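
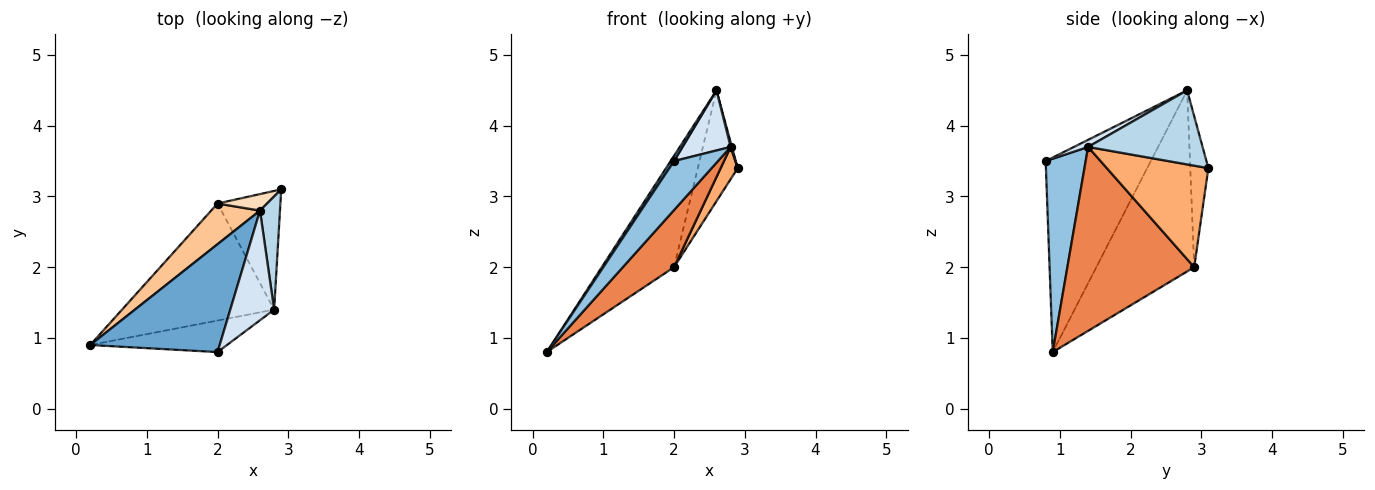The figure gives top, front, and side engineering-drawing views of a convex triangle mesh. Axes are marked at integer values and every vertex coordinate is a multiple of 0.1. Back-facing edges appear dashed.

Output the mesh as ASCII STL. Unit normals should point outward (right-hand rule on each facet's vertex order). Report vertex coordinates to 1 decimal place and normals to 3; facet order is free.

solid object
 facet normal -0.832 -0.027 0.554
  outer loop
   vertex 2.6 2.8 4.5
   vertex 0.2 0.9 0.8
   vertex 2.0 0.8 3.5
  endloop
 endfacet
 facet normal 0.608 -0.667 -0.430
  outer loop
   vertex 2.8 1.4 3.7
   vertex 2.0 0.8 3.5
   vertex 0.2 0.9 0.8
  endloop
 endfacet
 facet normal 0.965 -0.011 0.260
  outer loop
   vertex 2.8 1.4 3.7
   vertex 2.9 3.1 3.4
   vertex 2.6 2.8 4.5
  endloop
 endfacet
 facet normal 0.140 -0.476 0.868
  outer loop
   vertex 2.8 1.4 3.7
   vertex 2.6 2.8 4.5
   vertex 2.0 0.8 3.5
  endloop
 endfacet
 facet normal 0.736 -0.297 -0.608
  outer loop
   vertex 2.0 2.9 2.0
   vertex 2.8 1.4 3.7
   vertex 0.2 0.9 0.8
  endloop
 endfacet
 facet normal 0.842 -0.141 -0.521
  outer loop
   vertex 2.0 2.9 2.0
   vertex 2.9 3.1 3.4
   vertex 2.8 1.4 3.7
  endloop
 endfacet
 facet normal -0.786 0.580 0.212
  outer loop
   vertex 2.0 2.9 2.0
   vertex 0.2 0.9 0.8
   vertex 2.6 2.8 4.5
  endloop
 endfacet
 facet normal -0.410 0.902 0.134
  outer loop
   vertex 2.0 2.9 2.0
   vertex 2.6 2.8 4.5
   vertex 2.9 3.1 3.4
  endloop
 endfacet
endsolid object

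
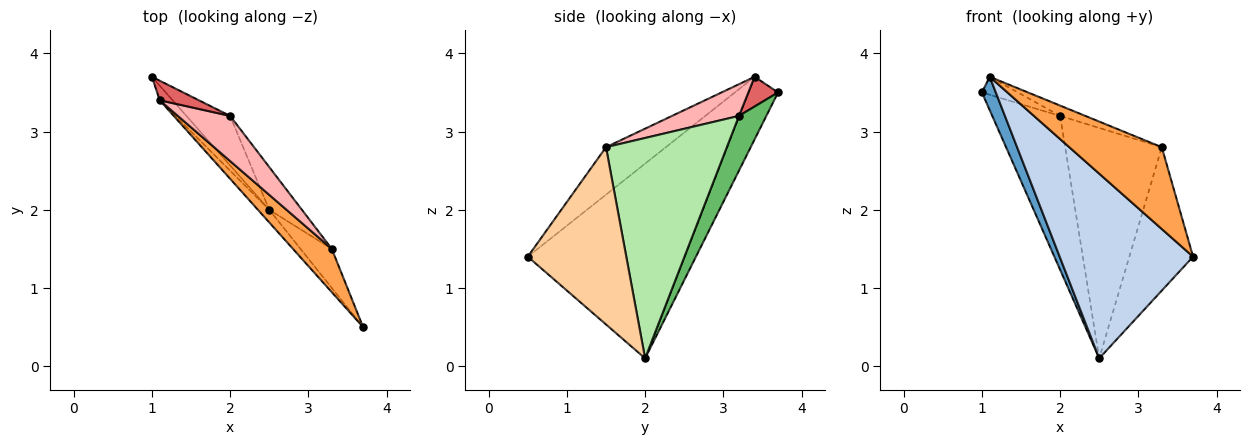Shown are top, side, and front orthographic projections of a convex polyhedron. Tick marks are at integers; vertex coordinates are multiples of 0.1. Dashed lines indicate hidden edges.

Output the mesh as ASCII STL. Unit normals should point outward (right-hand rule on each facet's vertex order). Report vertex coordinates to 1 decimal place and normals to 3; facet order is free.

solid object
 facet normal -0.890 -0.419 -0.183
  outer loop
   vertex 2.5 2.0 0.1
   vertex 1.1 3.4 3.7
   vertex 1.0 3.7 3.5
  endloop
 endfacet
 facet normal -0.761 -0.647 -0.044
  outer loop
   vertex 2.5 2.0 0.1
   vertex 3.7 0.5 1.4
   vertex 1.1 3.4 3.7
  endloop
 endfacet
 facet normal -0.496 -0.767 0.406
  outer loop
   vertex 3.3 1.5 2.8
   vertex 1.1 3.4 3.7
   vertex 3.7 0.5 1.4
  endloop
 endfacet
 facet normal 0.831 0.537 -0.147
  outer loop
   vertex 3.3 1.5 2.8
   vertex 3.7 0.5 1.4
   vertex 2.5 2.0 0.1
  endloop
 endfacet
 facet normal 0.358 0.889 -0.286
  outer loop
   vertex 2.0 3.2 3.2
   vertex 2.5 2.0 0.1
   vertex 1.0 3.7 3.5
  endloop
 endfacet
 facet normal 0.776 0.620 -0.115
  outer loop
   vertex 2.0 3.2 3.2
   vertex 3.3 1.5 2.8
   vertex 2.5 2.0 0.1
  endloop
 endfacet
 facet normal 0.488 0.591 0.642
  outer loop
   vertex 2.0 3.2 3.2
   vertex 1.0 3.7 3.5
   vertex 1.1 3.4 3.7
  endloop
 endfacet
 facet normal 0.509 0.192 0.839
  outer loop
   vertex 2.0 3.2 3.2
   vertex 1.1 3.4 3.7
   vertex 3.3 1.5 2.8
  endloop
 endfacet
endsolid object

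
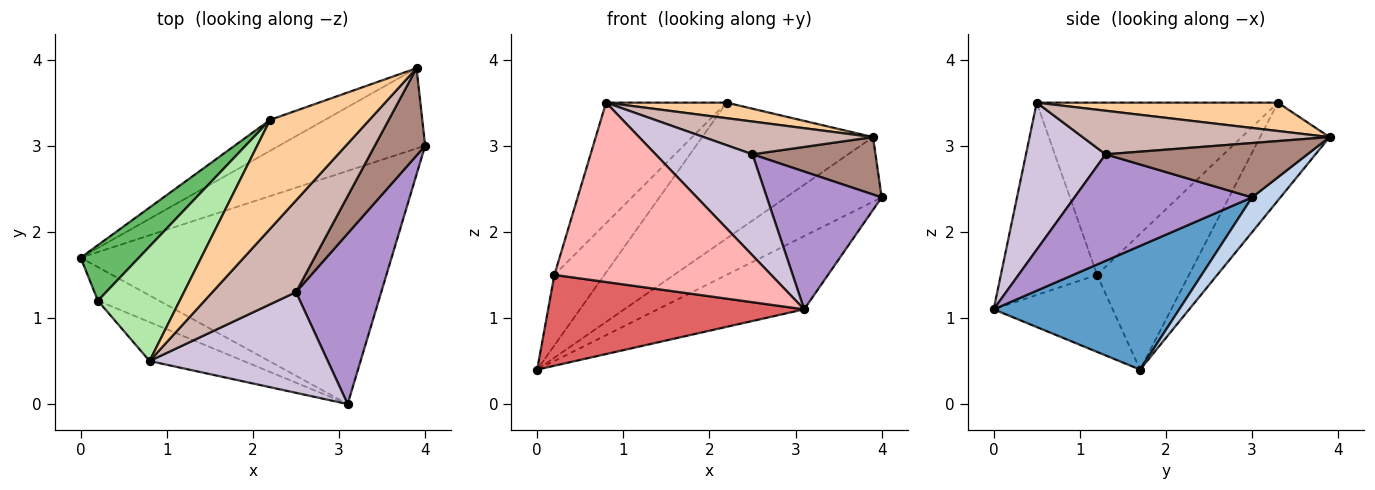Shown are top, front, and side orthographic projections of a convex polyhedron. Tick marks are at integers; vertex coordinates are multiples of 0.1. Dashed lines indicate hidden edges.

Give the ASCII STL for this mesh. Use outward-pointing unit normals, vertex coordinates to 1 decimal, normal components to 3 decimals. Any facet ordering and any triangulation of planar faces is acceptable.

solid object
 facet normal 0.355 0.280 -0.892
  outer loop
   vertex 3.1 0.0 1.1
   vertex 0.0 1.7 0.4
   vertex 4.0 3.0 2.4
  endloop
 endfacet
 facet normal 0.183 0.616 -0.766
  outer loop
   vertex 3.9 3.9 3.1
   vertex 4.0 3.0 2.4
   vertex 0.0 1.7 0.4
  endloop
 endfacet
 facet normal -0.368 0.906 -0.206
  outer loop
   vertex 3.9 3.9 3.1
   vertex 0.0 1.7 0.4
   vertex 2.2 3.3 3.5
  endloop
 endfacet
 facet normal 0.272 -0.136 0.953
  outer loop
   vertex 3.9 3.9 3.1
   vertex 2.2 3.3 3.5
   vertex 0.8 0.5 3.5
  endloop
 endfacet
 facet normal -0.822 0.447 0.353
  outer loop
   vertex 0.2 1.2 1.5
   vertex 2.2 3.3 3.5
   vertex 0.0 1.7 0.4
  endloop
 endfacet
 facet normal -0.823 0.412 0.391
  outer loop
   vertex 0.2 1.2 1.5
   vertex 0.8 0.5 3.5
   vertex 2.2 3.3 3.5
  endloop
 endfacet
 facet normal -0.400 -0.860 -0.318
  outer loop
   vertex 0.2 1.2 1.5
   vertex 0.0 1.7 0.4
   vertex 3.1 0.0 1.1
  endloop
 endfacet
 facet normal -0.398 -0.897 -0.194
  outer loop
   vertex 0.2 1.2 1.5
   vertex 3.1 0.0 1.1
   vertex 0.8 0.5 3.5
  endloop
 endfacet
 facet normal 0.697 -0.451 0.558
  outer loop
   vertex 2.5 1.3 2.9
   vertex 3.1 0.0 1.1
   vertex 4.0 3.0 2.4
  endloop
 endfacet
 facet normal 0.503 -0.612 0.610
  outer loop
   vertex 2.5 1.3 2.9
   vertex 0.8 0.5 3.5
   vertex 3.1 0.0 1.1
  endloop
 endfacet
 facet normal 0.670 -0.408 0.621
  outer loop
   vertex 2.5 1.3 2.9
   vertex 4.0 3.0 2.4
   vertex 3.9 3.9 3.1
  endloop
 endfacet
 facet normal 0.441 -0.302 0.845
  outer loop
   vertex 2.5 1.3 2.9
   vertex 3.9 3.9 3.1
   vertex 0.8 0.5 3.5
  endloop
 endfacet
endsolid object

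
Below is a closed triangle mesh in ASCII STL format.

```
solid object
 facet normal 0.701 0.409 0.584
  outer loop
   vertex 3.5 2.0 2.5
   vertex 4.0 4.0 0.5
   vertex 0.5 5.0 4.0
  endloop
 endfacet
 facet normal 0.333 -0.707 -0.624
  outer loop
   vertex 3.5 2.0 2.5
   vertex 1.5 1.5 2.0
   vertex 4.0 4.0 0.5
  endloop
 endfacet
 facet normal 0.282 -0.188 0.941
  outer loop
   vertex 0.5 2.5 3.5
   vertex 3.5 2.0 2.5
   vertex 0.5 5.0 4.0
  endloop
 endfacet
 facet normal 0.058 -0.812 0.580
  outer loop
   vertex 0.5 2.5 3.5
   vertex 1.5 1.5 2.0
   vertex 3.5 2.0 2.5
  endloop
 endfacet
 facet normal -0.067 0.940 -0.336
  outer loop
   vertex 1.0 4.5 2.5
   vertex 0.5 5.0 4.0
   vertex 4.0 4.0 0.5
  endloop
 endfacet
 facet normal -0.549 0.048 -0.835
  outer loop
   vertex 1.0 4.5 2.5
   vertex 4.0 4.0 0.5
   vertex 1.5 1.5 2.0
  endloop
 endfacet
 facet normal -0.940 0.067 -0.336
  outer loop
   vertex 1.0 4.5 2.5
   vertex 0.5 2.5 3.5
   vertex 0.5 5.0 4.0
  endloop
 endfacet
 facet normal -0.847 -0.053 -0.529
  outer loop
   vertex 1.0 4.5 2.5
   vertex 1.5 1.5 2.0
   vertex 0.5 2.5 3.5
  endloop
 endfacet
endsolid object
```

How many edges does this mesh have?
12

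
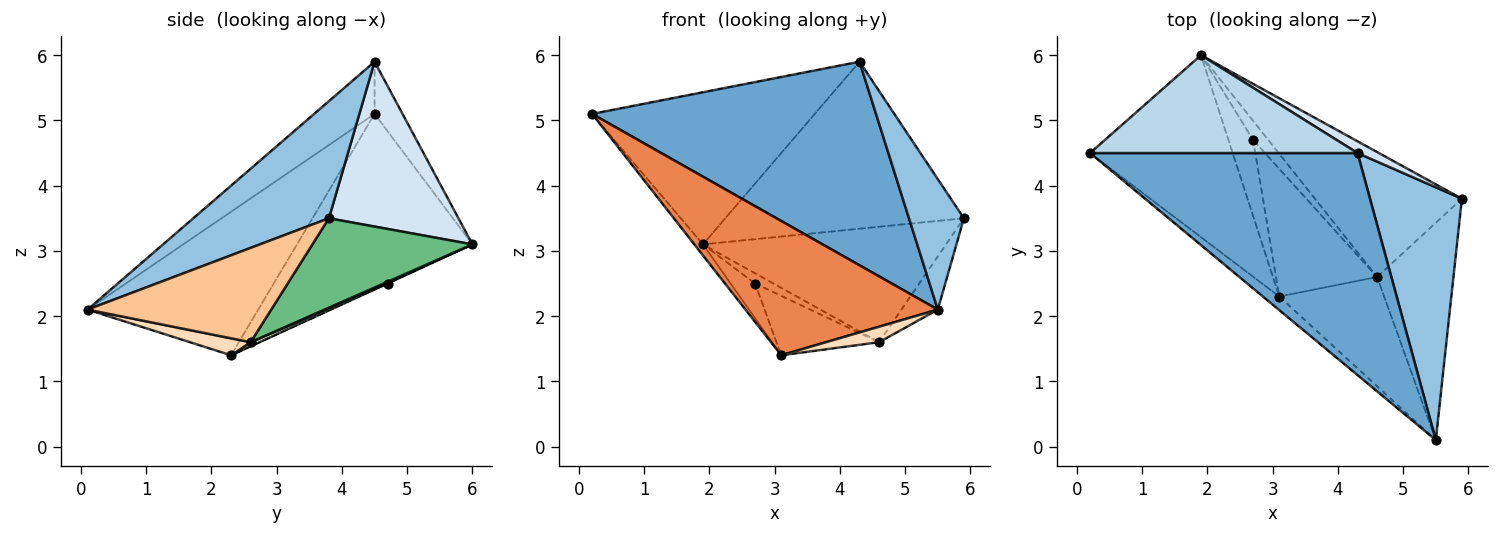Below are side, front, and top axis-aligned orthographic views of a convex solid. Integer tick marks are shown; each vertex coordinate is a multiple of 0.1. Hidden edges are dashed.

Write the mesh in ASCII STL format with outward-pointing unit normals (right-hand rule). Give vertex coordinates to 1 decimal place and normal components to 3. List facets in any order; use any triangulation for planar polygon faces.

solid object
 facet normal -0.142 -0.669 0.730
  outer loop
   vertex 4.3 4.5 5.9
   vertex 0.2 4.5 5.1
   vertex 5.5 0.1 2.1
  endloop
 endfacet
 facet normal 0.750 -0.304 0.588
  outer loop
   vertex 4.3 4.5 5.9
   vertex 5.5 0.1 2.1
   vertex 5.9 3.8 3.5
  endloop
 endfacet
 facet normal -0.105 0.836 0.538
  outer loop
   vertex 4.3 4.5 5.9
   vertex 1.9 6.0 3.1
   vertex 0.2 4.5 5.1
  endloop
 endfacet
 facet normal 0.476 0.877 0.062
  outer loop
   vertex 4.3 4.5 5.9
   vertex 5.9 3.8 3.5
   vertex 1.9 6.0 3.1
  endloop
 endfacet
 facet normal -0.662 -0.746 -0.075
  outer loop
   vertex 3.1 2.3 1.4
   vertex 5.5 0.1 2.1
   vertex 0.2 4.5 5.1
  endloop
 endfacet
 facet normal -0.775 0.038 -0.630
  outer loop
   vertex 3.1 2.3 1.4
   vertex 0.2 4.5 5.1
   vertex 1.9 6.0 3.1
  endloop
 endfacet
 facet normal 0.768 0.152 -0.622
  outer loop
   vertex 4.6 2.6 1.6
   vertex 5.9 3.8 3.5
   vertex 5.5 0.1 2.1
  endloop
 endfacet
 facet normal 0.158 -0.139 -0.978
  outer loop
   vertex 4.6 2.6 1.6
   vertex 5.5 0.1 2.1
   vertex 3.1 2.3 1.4
  endloop
 endfacet
 facet normal 0.408 0.620 -0.670
  outer loop
   vertex 4.6 2.6 1.6
   vertex 1.9 6.0 3.1
   vertex 5.9 3.8 3.5
  endloop
 endfacet
 facet normal -0.006 0.416 -0.909
  outer loop
   vertex 2.7 4.7 2.5
   vertex 3.1 2.3 1.4
   vertex 1.9 6.0 3.1
  endloop
 endfacet
 facet normal 0.100 0.467 -0.879
  outer loop
   vertex 2.7 4.7 2.5
   vertex 1.9 6.0 3.1
   vertex 4.6 2.6 1.6
  endloop
 endfacet
 facet normal 0.037 0.421 -0.906
  outer loop
   vertex 2.7 4.7 2.5
   vertex 4.6 2.6 1.6
   vertex 3.1 2.3 1.4
  endloop
 endfacet
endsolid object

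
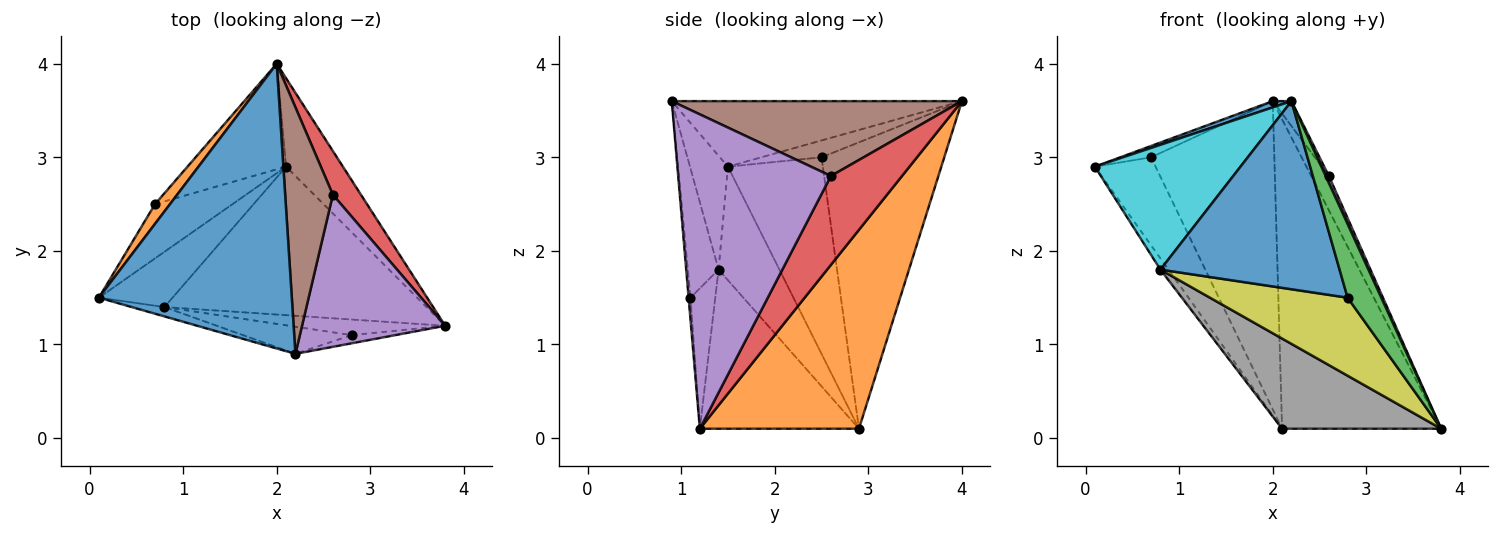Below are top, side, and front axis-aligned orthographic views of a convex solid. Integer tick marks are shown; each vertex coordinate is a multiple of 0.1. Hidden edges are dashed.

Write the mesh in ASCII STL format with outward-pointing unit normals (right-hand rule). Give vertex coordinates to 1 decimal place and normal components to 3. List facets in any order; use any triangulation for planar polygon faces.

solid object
 facet normal -0.321 -0.021 0.947
  outer loop
   vertex 2.2 0.9 3.6
   vertex 2.0 4.0 3.6
   vertex 0.1 1.5 2.9
  endloop
 endfacet
 facet normal 0.693 0.693 -0.198
  outer loop
   vertex 2.1 2.9 0.1
   vertex 2.0 4.0 3.6
   vertex 3.8 1.2 0.1
  endloop
 endfacet
 facet normal -0.055 -0.992 -0.110
  outer loop
   vertex 2.8 1.1 1.5
   vertex 3.8 1.2 0.1
   vertex 2.2 0.9 3.6
  endloop
 endfacet
 facet normal 0.928 0.230 0.293
  outer loop
   vertex 2.6 2.6 2.8
   vertex 3.8 1.2 0.1
   vertex 2.0 4.0 3.6
  endloop
 endfacet
 facet normal 0.910 -0.019 0.414
  outer loop
   vertex 2.6 2.6 2.8
   vertex 2.2 0.9 3.6
   vertex 3.8 1.2 0.1
  endloop
 endfacet
 facet normal 0.842 0.054 0.537
  outer loop
   vertex 2.6 2.6 2.8
   vertex 2.0 4.0 3.6
   vertex 2.2 0.9 3.6
  endloop
 endfacet
 facet normal -0.834 0.110 -0.541
  outer loop
   vertex 0.8 1.4 1.8
   vertex 0.1 1.5 2.9
   vertex 2.1 2.9 0.1
  endloop
 endfacet
 facet normal -0.461 -0.461 -0.759
  outer loop
   vertex 0.8 1.4 1.8
   vertex 2.1 2.9 0.1
   vertex 3.8 1.2 0.1
  endloop
 endfacet
 facet normal -0.174 -0.966 -0.193
  outer loop
   vertex 0.8 1.4 1.8
   vertex 3.8 1.2 0.1
   vertex 2.8 1.1 1.5
  endloop
 endfacet
 facet normal -0.252 -0.965 -0.072
  outer loop
   vertex 0.8 1.4 1.8
   vertex 2.2 0.9 3.6
   vertex 0.1 1.5 2.9
  endloop
 endfacet
 facet normal -0.167 -0.976 -0.141
  outer loop
   vertex 0.8 1.4 1.8
   vertex 2.8 1.1 1.5
   vertex 2.2 0.9 3.6
  endloop
 endfacet
 facet normal -0.698 0.357 0.621
  outer loop
   vertex 0.7 2.5 3.0
   vertex 0.1 1.5 2.9
   vertex 2.0 4.0 3.6
  endloop
 endfacet
 facet normal -0.799 0.511 -0.315
  outer loop
   vertex 0.7 2.5 3.0
   vertex 2.1 2.9 0.1
   vertex 0.1 1.5 2.9
  endloop
 endfacet
 facet normal -0.686 0.689 -0.236
  outer loop
   vertex 0.7 2.5 3.0
   vertex 2.0 4.0 3.6
   vertex 2.1 2.9 0.1
  endloop
 endfacet
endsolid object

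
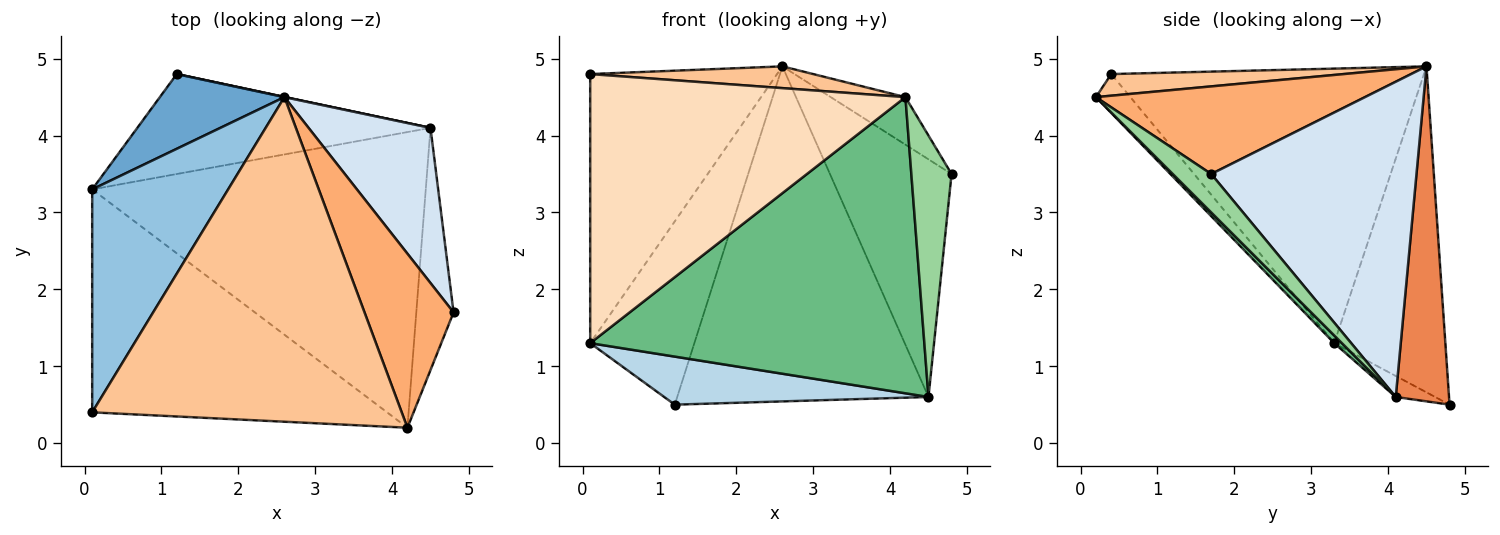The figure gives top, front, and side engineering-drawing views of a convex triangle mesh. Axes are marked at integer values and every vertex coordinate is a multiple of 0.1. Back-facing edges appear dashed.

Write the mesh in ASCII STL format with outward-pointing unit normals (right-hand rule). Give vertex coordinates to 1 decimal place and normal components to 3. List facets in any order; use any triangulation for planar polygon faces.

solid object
 facet normal -0.703 0.659 0.269
  outer loop
   vertex 1.2 4.8 0.5
   vertex 0.1 3.3 1.3
   vertex 2.6 4.5 4.9
  endloop
 endfacet
 facet normal -0.790 0.472 0.391
  outer loop
   vertex 0.1 0.4 4.8
   vertex 2.6 4.5 4.9
   vertex 0.1 3.3 1.3
  endloop
 endfacet
 facet normal -0.064 -0.432 -0.899
  outer loop
   vertex 4.5 4.1 0.6
   vertex 0.1 3.3 1.3
   vertex 1.2 4.8 0.5
  endloop
 endfacet
 facet normal 0.816 0.484 0.316
  outer loop
   vertex 4.5 4.1 0.6
   vertex 2.6 4.5 4.9
   vertex 4.8 1.7 3.5
  endloop
 endfacet
 facet normal 0.207 0.978 0.001
  outer loop
   vertex 4.5 4.1 0.6
   vertex 1.2 4.8 0.5
   vertex 2.6 4.5 4.9
  endloop
 endfacet
 facet normal 0.688 0.191 0.700
  outer loop
   vertex 4.2 0.2 4.5
   vertex 4.8 1.7 3.5
   vertex 2.6 4.5 4.9
  endloop
 endfacet
 facet normal 0.070 -0.067 0.995
  outer loop
   vertex 4.2 0.2 4.5
   vertex 2.6 4.5 4.9
   vertex 0.1 0.4 4.8
  endloop
 endfacet
 facet normal -0.084 -0.767 -0.636
  outer loop
   vertex 4.2 0.2 4.5
   vertex 0.1 0.4 4.8
   vertex 0.1 3.3 1.3
  endloop
 endfacet
 facet normal 0.016 -0.708 -0.706
  outer loop
   vertex 4.2 0.2 4.5
   vertex 0.1 3.3 1.3
   vertex 4.5 4.1 0.6
  endloop
 endfacet
 facet normal 0.574 -0.601 -0.556
  outer loop
   vertex 4.2 0.2 4.5
   vertex 4.5 4.1 0.6
   vertex 4.8 1.7 3.5
  endloop
 endfacet
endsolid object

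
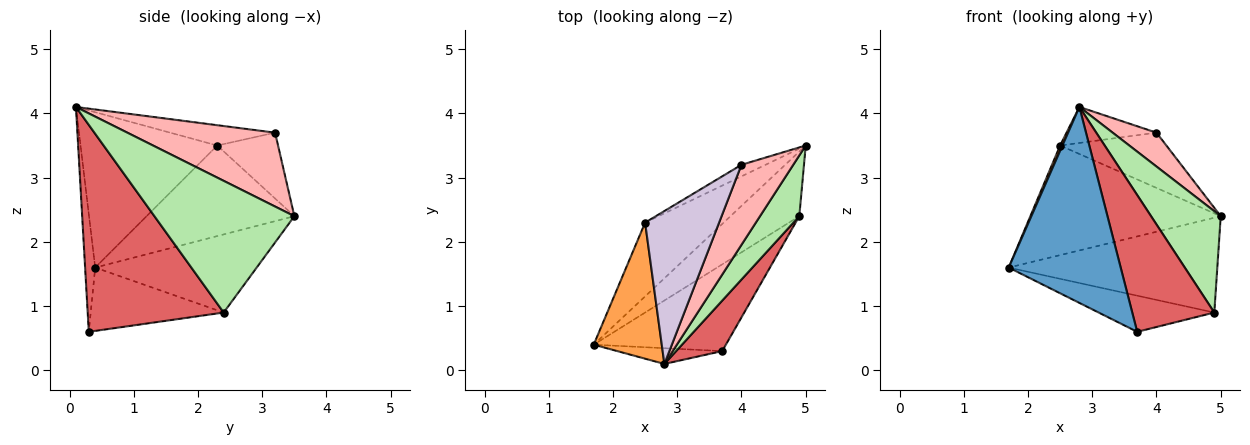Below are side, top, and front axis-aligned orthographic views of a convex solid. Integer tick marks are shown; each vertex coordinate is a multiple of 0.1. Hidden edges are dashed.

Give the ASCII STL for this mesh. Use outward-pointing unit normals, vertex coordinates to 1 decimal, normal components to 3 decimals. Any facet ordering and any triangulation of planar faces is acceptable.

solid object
 facet normal -0.090 -0.993 -0.080
  outer loop
   vertex 2.8 0.1 4.1
   vertex 1.7 0.4 1.6
   vertex 3.7 0.3 0.6
  endloop
 endfacet
 facet normal -0.541 0.697 -0.470
  outer loop
   vertex 2.5 2.3 3.5
   vertex 5.0 3.5 2.4
   vertex 1.7 0.4 1.6
  endloop
 endfacet
 facet normal -0.916 -0.015 0.401
  outer loop
   vertex 2.5 2.3 3.5
   vertex 1.7 0.4 1.6
   vertex 2.8 0.1 4.1
  endloop
 endfacet
 facet normal -0.539 0.696 -0.475
  outer loop
   vertex 4.9 2.4 0.9
   vertex 1.7 0.4 1.6
   vertex 5.0 3.5 2.4
  endloop
 endfacet
 facet normal -0.405 0.352 -0.844
  outer loop
   vertex 4.9 2.4 0.9
   vertex 3.7 0.3 0.6
   vertex 1.7 0.4 1.6
  endloop
 endfacet
 facet normal 0.865 -0.431 0.258
  outer loop
   vertex 4.9 2.4 0.9
   vertex 5.0 3.5 2.4
   vertex 2.8 0.1 4.1
  endloop
 endfacet
 facet normal 0.841 -0.507 0.187
  outer loop
   vertex 4.9 2.4 0.9
   vertex 2.8 0.1 4.1
   vertex 3.7 0.3 0.6
  endloop
 endfacet
 facet normal 0.796 -0.236 0.558
  outer loop
   vertex 4.0 3.2 3.7
   vertex 2.8 0.1 4.1
   vertex 5.0 3.5 2.4
  endloop
 endfacet
 facet normal -0.489 0.854 -0.179
  outer loop
   vertex 4.0 3.2 3.7
   vertex 5.0 3.5 2.4
   vertex 2.5 2.3 3.5
  endloop
 endfacet
 facet normal -0.258 0.221 0.940
  outer loop
   vertex 4.0 3.2 3.7
   vertex 2.5 2.3 3.5
   vertex 2.8 0.1 4.1
  endloop
 endfacet
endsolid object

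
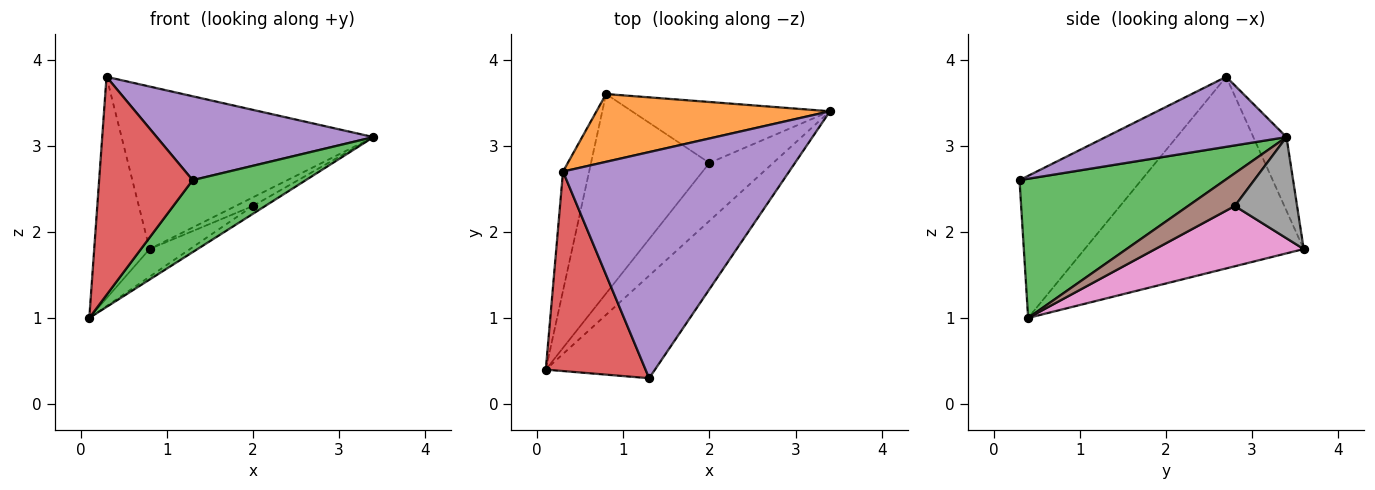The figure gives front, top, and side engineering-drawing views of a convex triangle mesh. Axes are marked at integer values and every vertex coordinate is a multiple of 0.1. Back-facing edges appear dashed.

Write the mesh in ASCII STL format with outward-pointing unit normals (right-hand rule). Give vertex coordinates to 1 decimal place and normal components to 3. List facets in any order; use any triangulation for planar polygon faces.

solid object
 facet normal -0.961 0.243 -0.131
  outer loop
   vertex 0.3 2.7 3.8
   vertex 0.8 3.6 1.8
   vertex 0.1 0.4 1.0
  endloop
 endfacet
 facet normal -0.121 0.916 0.382
  outer loop
   vertex 0.3 2.7 3.8
   vertex 3.4 3.4 3.1
   vertex 0.8 3.6 1.8
  endloop
 endfacet
 facet normal 0.722 -0.398 -0.566
  outer loop
   vertex 1.3 0.3 2.6
   vertex 0.1 0.4 1.0
   vertex 3.4 3.4 3.1
  endloop
 endfacet
 facet normal -0.693 -0.532 0.487
  outer loop
   vertex 1.3 0.3 2.6
   vertex 0.3 2.7 3.8
   vertex 0.1 0.4 1.0
  endloop
 endfacet
 facet normal 0.279 -0.334 0.900
  outer loop
   vertex 1.3 0.3 2.6
   vertex 3.4 3.4 3.1
   vertex 0.3 2.7 3.8
  endloop
 endfacet
 facet normal 0.454 0.119 -0.883
  outer loop
   vertex 2.0 2.8 2.3
   vertex 3.4 3.4 3.1
   vertex 0.1 0.4 1.0
  endloop
 endfacet
 facet normal 0.450 0.123 -0.884
  outer loop
   vertex 2.0 2.8 2.3
   vertex 0.1 0.4 1.0
   vertex 0.8 3.6 1.8
  endloop
 endfacet
 facet normal 0.451 0.125 -0.884
  outer loop
   vertex 2.0 2.8 2.3
   vertex 0.8 3.6 1.8
   vertex 3.4 3.4 3.1
  endloop
 endfacet
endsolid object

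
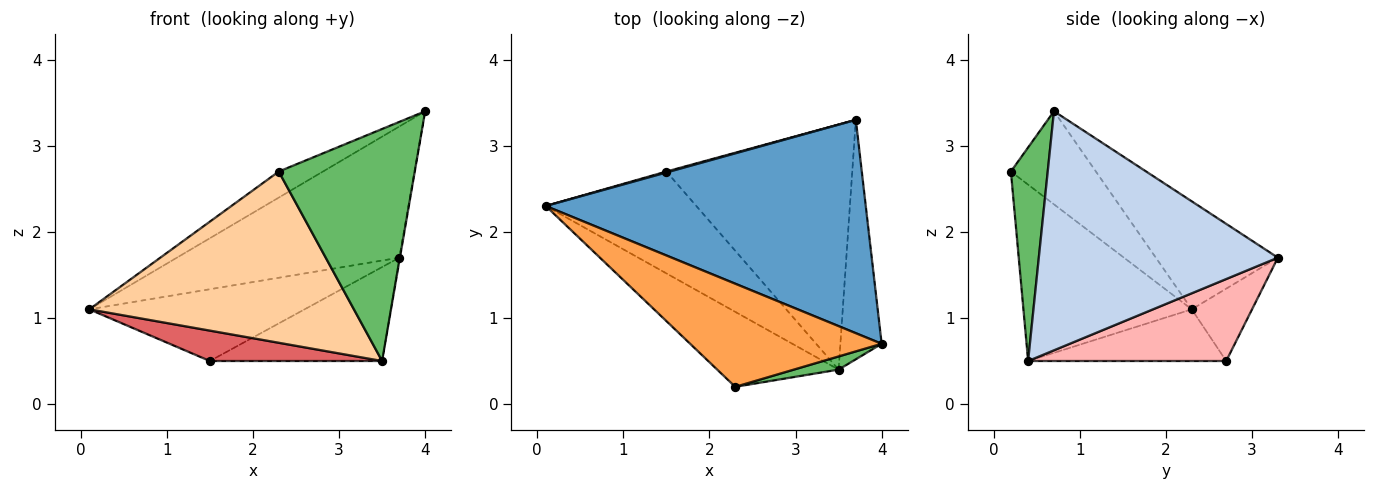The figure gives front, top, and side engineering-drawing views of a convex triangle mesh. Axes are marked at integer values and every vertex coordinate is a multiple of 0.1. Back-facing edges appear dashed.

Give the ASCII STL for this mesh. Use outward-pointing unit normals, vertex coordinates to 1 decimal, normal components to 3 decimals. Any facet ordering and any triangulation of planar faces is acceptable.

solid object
 facet normal -0.276 0.503 0.819
  outer loop
   vertex 3.7 3.3 1.7
   vertex 0.1 2.3 1.1
   vertex 4.0 0.7 3.4
  endloop
 endfacet
 facet normal 0.985 0.002 -0.170
  outer loop
   vertex 3.5 0.4 0.5
   vertex 3.7 3.3 1.7
   vertex 4.0 0.7 3.4
  endloop
 endfacet
 facet normal -0.426 0.222 0.877
  outer loop
   vertex 2.3 0.2 2.7
   vertex 4.0 0.7 3.4
   vertex 0.1 2.3 1.1
  endloop
 endfacet
 facet normal -0.503 -0.791 -0.347
  outer loop
   vertex 2.3 0.2 2.7
   vertex 0.1 2.3 1.1
   vertex 3.5 0.4 0.5
  endloop
 endfacet
 facet normal 0.261 -0.964 0.055
  outer loop
   vertex 2.3 0.2 2.7
   vertex 3.5 0.4 0.5
   vertex 4.0 0.7 3.4
  endloop
 endfacet
 facet normal -0.270 0.963 0.013
  outer loop
   vertex 1.5 2.7 0.5
   vertex 0.1 2.3 1.1
   vertex 3.7 3.3 1.7
  endloop
 endfacet
 facet normal -0.312 -0.272 -0.910
  outer loop
   vertex 1.5 2.7 0.5
   vertex 3.5 0.4 0.5
   vertex 0.1 2.3 1.1
  endloop
 endfacet
 facet normal 0.381 0.331 -0.863
  outer loop
   vertex 1.5 2.7 0.5
   vertex 3.7 3.3 1.7
   vertex 3.5 0.4 0.5
  endloop
 endfacet
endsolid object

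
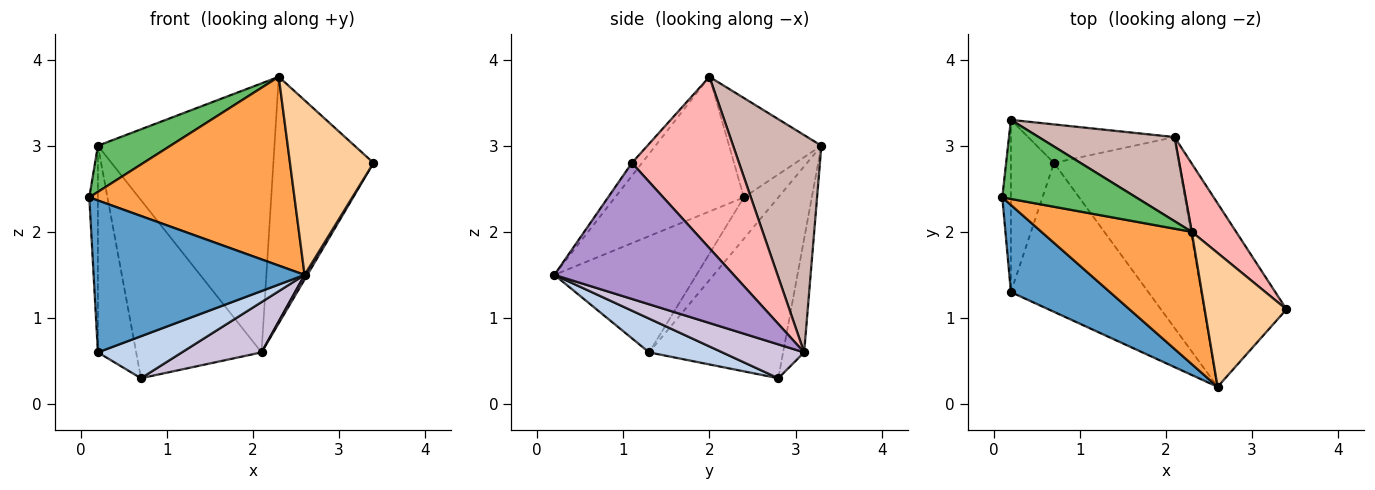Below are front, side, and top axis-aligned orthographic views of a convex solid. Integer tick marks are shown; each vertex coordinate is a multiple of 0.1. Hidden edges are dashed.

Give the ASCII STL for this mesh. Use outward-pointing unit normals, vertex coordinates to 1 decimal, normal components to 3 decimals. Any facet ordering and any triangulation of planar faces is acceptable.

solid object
 facet normal -0.504 -0.749 0.430
  outer loop
   vertex 0.2 1.3 0.6
   vertex 2.6 0.2 1.5
   vertex 0.1 2.4 2.4
  endloop
 endfacet
 facet normal 0.230 -0.264 -0.937
  outer loop
   vertex 0.2 1.3 0.6
   vertex 0.7 2.8 0.3
   vertex 2.6 0.2 1.5
  endloop
 endfacet
 facet normal -0.457 -0.728 0.510
  outer loop
   vertex 2.3 2.0 3.8
   vertex 0.1 2.4 2.4
   vertex 2.6 0.2 1.5
  endloop
 endfacet
 facet normal -0.096 -0.790 0.606
  outer loop
   vertex 2.3 2.0 3.8
   vertex 2.6 0.2 1.5
   vertex 3.4 1.1 2.8
  endloop
 endfacet
 facet normal -0.540 -0.425 0.727
  outer loop
   vertex 0.2 3.3 3.0
   vertex 0.1 2.4 2.4
   vertex 2.3 2.0 3.8
  endloop
 endfacet
 facet normal -0.951 0.238 -0.198
  outer loop
   vertex 0.2 3.3 3.0
   vertex 0.2 1.3 0.6
   vertex 0.1 2.4 2.4
  endloop
 endfacet
 facet normal -0.937 0.268 -0.223
  outer loop
   vertex 0.2 3.3 3.0
   vertex 0.7 2.8 0.3
   vertex 0.2 1.3 0.6
  endloop
 endfacet
 facet normal 0.718 0.671 0.186
  outer loop
   vertex 2.1 3.1 0.6
   vertex 2.3 2.0 3.8
   vertex 3.4 1.1 2.8
  endloop
 endfacet
 facet normal 0.856 -0.013 -0.517
  outer loop
   vertex 2.1 3.1 0.6
   vertex 3.4 1.1 2.8
   vertex 2.6 0.2 1.5
  endloop
 endfacet
 facet normal 0.253 -0.247 -0.935
  outer loop
   vertex 2.1 3.1 0.6
   vertex 2.6 0.2 1.5
   vertex 0.7 2.8 0.3
  endloop
 endfacet
 facet normal -0.162 0.964 -0.209
  outer loop
   vertex 2.1 3.1 0.6
   vertex 0.7 2.8 0.3
   vertex 0.2 3.3 3.0
  endloop
 endfacet
 facet normal 0.431 0.861 0.269
  outer loop
   vertex 2.1 3.1 0.6
   vertex 0.2 3.3 3.0
   vertex 2.3 2.0 3.8
  endloop
 endfacet
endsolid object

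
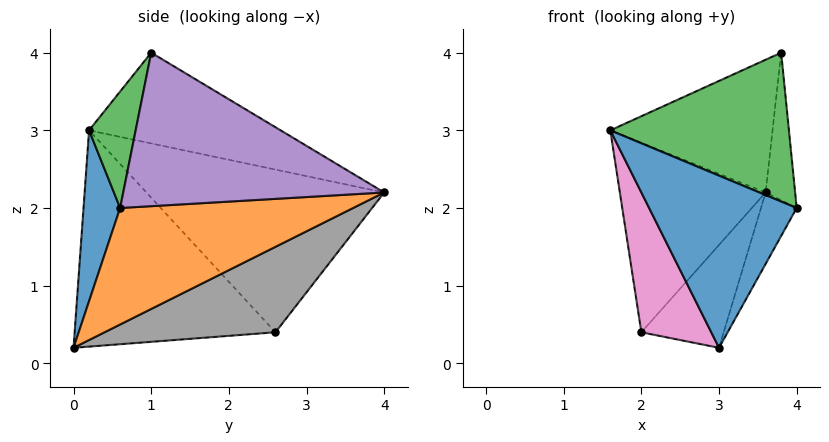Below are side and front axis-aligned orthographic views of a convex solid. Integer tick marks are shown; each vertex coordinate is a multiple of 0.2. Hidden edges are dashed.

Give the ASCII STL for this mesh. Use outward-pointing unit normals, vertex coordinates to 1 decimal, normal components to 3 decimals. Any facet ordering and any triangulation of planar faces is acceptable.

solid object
 facet normal 0.237 -0.954 0.186
  outer loop
   vertex 3.0 0.0 0.2
   vertex 4.0 0.6 2.0
   vertex 1.6 0.2 3.0
  endloop
 endfacet
 facet normal 0.848 0.130 -0.514
  outer loop
   vertex 3.0 0.0 0.2
   vertex 3.6 4.0 2.2
   vertex 4.0 0.6 2.0
  endloop
 endfacet
 facet normal 0.247 -0.945 0.214
  outer loop
   vertex 3.8 1.0 4.0
   vertex 1.6 0.2 3.0
   vertex 4.0 0.6 2.0
  endloop
 endfacet
 facet normal -0.498 0.422 0.758
  outer loop
   vertex 3.8 1.0 4.0
   vertex 3.6 4.0 2.2
   vertex 1.6 0.2 3.0
  endloop
 endfacet
 facet normal 0.991 0.112 0.077
  outer loop
   vertex 3.8 1.0 4.0
   vertex 4.0 0.6 2.0
   vertex 3.6 4.0 2.2
  endloop
 endfacet
 facet normal -0.804 0.493 0.331
  outer loop
   vertex 2.0 2.6 0.4
   vertex 1.6 0.2 3.0
   vertex 3.6 4.0 2.2
  endloop
 endfacet
 facet normal -0.862 -0.300 -0.409
  outer loop
   vertex 2.0 2.6 0.4
   vertex 3.0 0.0 0.2
   vertex 1.6 0.2 3.0
  endloop
 endfacet
 facet normal 0.595 0.286 -0.751
  outer loop
   vertex 2.0 2.6 0.4
   vertex 3.6 4.0 2.2
   vertex 3.0 0.0 0.2
  endloop
 endfacet
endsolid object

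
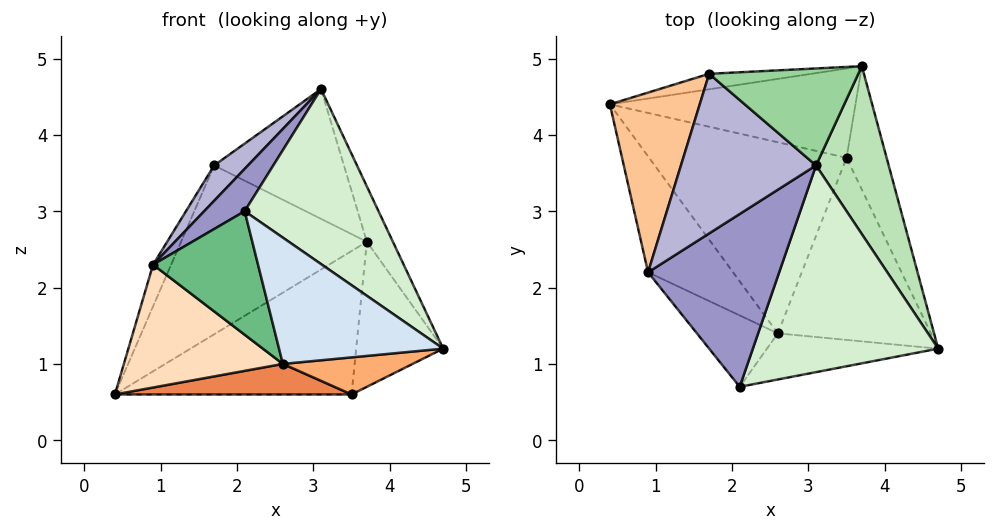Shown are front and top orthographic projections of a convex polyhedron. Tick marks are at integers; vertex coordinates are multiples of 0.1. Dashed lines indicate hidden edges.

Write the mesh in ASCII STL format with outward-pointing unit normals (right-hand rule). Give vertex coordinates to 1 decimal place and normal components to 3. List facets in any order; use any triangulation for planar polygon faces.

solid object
 facet normal -0.095 0.991 -0.091
  outer loop
   vertex 1.7 4.8 3.6
   vertex 3.7 4.9 2.6
   vertex 0.4 4.4 0.6
  endloop
 endfacet
 facet normal 0.188 0.834 -0.519
  outer loop
   vertex 3.5 3.7 0.6
   vertex 0.4 4.4 0.6
   vertex 3.7 4.9 2.6
  endloop
 endfacet
 facet normal 0.886 0.353 -0.300
  outer loop
   vertex 3.5 3.7 0.6
   vertex 3.7 4.9 2.6
   vertex 4.7 1.2 1.2
  endloop
 endfacet
 facet normal -0.057 -0.938 -0.342
  outer loop
   vertex 2.6 1.4 1.0
   vertex 4.7 1.2 1.2
   vertex 2.1 0.7 3.0
  endloop
 endfacet
 facet normal -0.036 -0.158 -0.987
  outer loop
   vertex 2.6 1.4 1.0
   vertex 0.4 4.4 0.6
   vertex 3.5 3.7 0.6
  endloop
 endfacet
 facet normal 0.074 -0.199 -0.977
  outer loop
   vertex 2.6 1.4 1.0
   vertex 3.5 3.7 0.6
   vertex 4.7 1.2 1.2
  endloop
 endfacet
 facet normal -0.918 0.090 0.386
  outer loop
   vertex 0.9 2.2 2.3
   vertex 1.7 4.8 3.6
   vertex 0.4 4.4 0.6
  endloop
 endfacet
 facet normal -0.655 -0.550 -0.518
  outer loop
   vertex 0.9 2.2 2.3
   vertex 0.4 4.4 0.6
   vertex 2.6 1.4 1.0
  endloop
 endfacet
 facet normal -0.620 -0.679 -0.393
  outer loop
   vertex 0.9 2.2 2.3
   vertex 2.6 1.4 1.0
   vertex 2.1 0.7 3.0
  endloop
 endfacet
 facet normal 0.251 0.776 0.579
  outer loop
   vertex 3.1 3.6 4.6
   vertex 3.7 4.9 2.6
   vertex 1.7 4.8 3.6
  endloop
 endfacet
 facet normal 0.928 0.117 0.354
  outer loop
   vertex 3.1 3.6 4.6
   vertex 4.7 1.2 1.2
   vertex 3.7 4.9 2.6
  endloop
 endfacet
 facet normal 0.547 -0.541 0.639
  outer loop
   vertex 3.1 3.6 4.6
   vertex 2.1 0.7 3.0
   vertex 4.7 1.2 1.2
  endloop
 endfacet
 facet normal -0.654 -0.180 0.735
  outer loop
   vertex 3.1 3.6 4.6
   vertex 0.9 2.2 2.3
   vertex 2.1 0.7 3.0
  endloop
 endfacet
 facet normal -0.662 -0.162 0.732
  outer loop
   vertex 3.1 3.6 4.6
   vertex 1.7 4.8 3.6
   vertex 0.9 2.2 2.3
  endloop
 endfacet
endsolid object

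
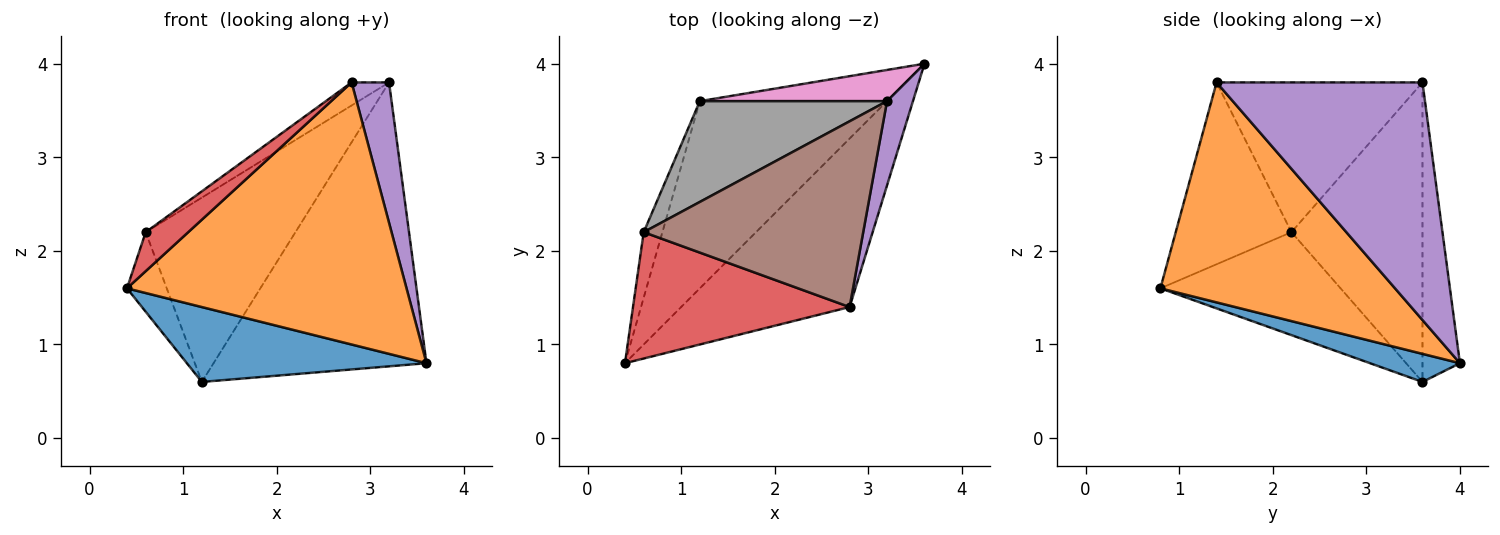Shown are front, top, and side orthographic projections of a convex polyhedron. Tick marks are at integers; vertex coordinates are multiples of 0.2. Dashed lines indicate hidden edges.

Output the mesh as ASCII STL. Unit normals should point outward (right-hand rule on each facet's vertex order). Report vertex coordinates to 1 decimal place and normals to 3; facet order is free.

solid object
 facet normal 0.138 -0.368 -0.920
  outer loop
   vertex 1.2 3.6 0.6
   vertex 3.6 4.0 0.8
   vertex 0.4 0.8 1.6
  endloop
 endfacet
 facet normal 0.577 -0.687 -0.442
  outer loop
   vertex 2.8 1.4 3.8
   vertex 0.4 0.8 1.6
   vertex 3.6 4.0 0.8
  endloop
 endfacet
 facet normal -0.961 0.212 -0.175
  outer loop
   vertex 0.6 2.2 2.2
   vertex 1.2 3.6 0.6
   vertex 0.4 0.8 1.6
  endloop
 endfacet
 facet normal -0.626 -0.230 0.745
  outer loop
   vertex 0.6 2.2 2.2
   vertex 0.4 0.8 1.6
   vertex 2.8 1.4 3.8
  endloop
 endfacet
 facet normal 0.978 -0.178 0.107
  outer loop
   vertex 3.2 3.6 3.8
   vertex 2.8 1.4 3.8
   vertex 3.6 4.0 0.8
  endloop
 endfacet
 facet normal -0.561 0.102 0.822
  outer loop
   vertex 3.2 3.6 3.8
   vertex 0.6 2.2 2.2
   vertex 2.8 1.4 3.8
  endloop
 endfacet
 facet normal -0.172 0.979 0.108
  outer loop
   vertex 3.2 3.6 3.8
   vertex 3.6 4.0 0.8
   vertex 1.2 3.6 0.6
  endloop
 endfacet
 facet normal -0.609 0.696 0.381
  outer loop
   vertex 3.2 3.6 3.8
   vertex 1.2 3.6 0.6
   vertex 0.6 2.2 2.2
  endloop
 endfacet
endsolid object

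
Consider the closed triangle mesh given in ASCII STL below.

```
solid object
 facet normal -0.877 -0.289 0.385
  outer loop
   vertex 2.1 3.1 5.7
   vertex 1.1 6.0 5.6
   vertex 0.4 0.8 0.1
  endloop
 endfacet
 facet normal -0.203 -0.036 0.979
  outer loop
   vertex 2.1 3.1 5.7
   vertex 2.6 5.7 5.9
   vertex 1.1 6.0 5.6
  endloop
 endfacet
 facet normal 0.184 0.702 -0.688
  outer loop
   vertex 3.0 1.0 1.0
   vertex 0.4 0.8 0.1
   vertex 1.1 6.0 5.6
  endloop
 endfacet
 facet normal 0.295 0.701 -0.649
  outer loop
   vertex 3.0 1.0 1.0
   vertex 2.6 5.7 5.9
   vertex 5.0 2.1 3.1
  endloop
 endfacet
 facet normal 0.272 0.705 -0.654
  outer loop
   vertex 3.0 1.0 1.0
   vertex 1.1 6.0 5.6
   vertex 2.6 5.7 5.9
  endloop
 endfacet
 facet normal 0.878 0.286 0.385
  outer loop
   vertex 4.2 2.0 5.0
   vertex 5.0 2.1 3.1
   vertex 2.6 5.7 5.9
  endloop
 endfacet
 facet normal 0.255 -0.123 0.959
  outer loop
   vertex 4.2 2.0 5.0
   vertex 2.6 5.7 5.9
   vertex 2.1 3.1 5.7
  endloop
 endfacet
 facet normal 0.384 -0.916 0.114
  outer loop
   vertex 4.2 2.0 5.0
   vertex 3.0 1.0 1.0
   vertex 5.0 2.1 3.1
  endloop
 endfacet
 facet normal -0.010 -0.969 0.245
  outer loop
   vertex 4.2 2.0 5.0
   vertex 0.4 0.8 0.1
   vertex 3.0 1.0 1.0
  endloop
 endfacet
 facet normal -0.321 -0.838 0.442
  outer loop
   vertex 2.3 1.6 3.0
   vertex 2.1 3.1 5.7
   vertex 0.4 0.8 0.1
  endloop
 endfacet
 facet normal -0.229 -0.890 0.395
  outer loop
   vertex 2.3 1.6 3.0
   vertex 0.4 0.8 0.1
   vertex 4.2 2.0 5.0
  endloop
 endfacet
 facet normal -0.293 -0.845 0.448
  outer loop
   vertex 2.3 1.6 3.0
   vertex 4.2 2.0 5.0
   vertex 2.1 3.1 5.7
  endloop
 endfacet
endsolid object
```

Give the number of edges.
18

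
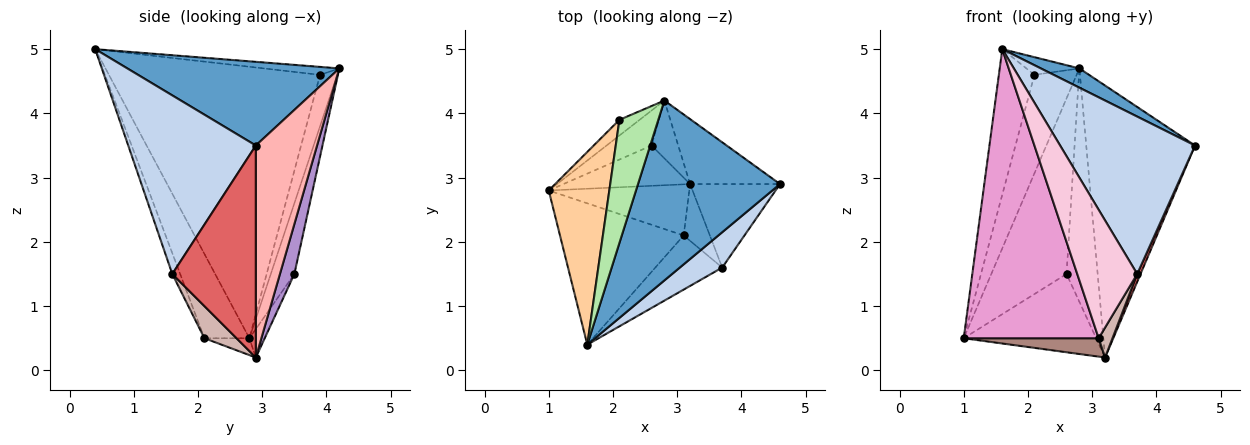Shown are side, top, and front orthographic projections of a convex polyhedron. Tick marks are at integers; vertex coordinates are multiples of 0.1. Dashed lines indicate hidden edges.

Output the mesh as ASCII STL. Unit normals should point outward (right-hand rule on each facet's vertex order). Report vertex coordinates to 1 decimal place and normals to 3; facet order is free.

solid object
 facet normal 0.506 -0.092 0.858
  outer loop
   vertex 2.8 4.2 4.7
   vertex 1.6 0.4 5.0
   vertex 4.6 2.9 3.5
  endloop
 endfacet
 facet normal 0.678 -0.717 0.161
  outer loop
   vertex 3.7 1.6 1.5
   vertex 4.6 2.9 3.5
   vertex 1.6 0.4 5.0
  endloop
 endfacet
 facet normal -0.293 0.938 -0.187
  outer loop
   vertex 2.6 3.5 1.5
   vertex 1.0 2.8 0.5
   vertex 2.8 4.2 4.7
  endloop
 endfacet
 facet normal -0.963 0.162 0.215
  outer loop
   vertex 2.1 3.9 4.6
   vertex 1.0 2.8 0.5
   vertex 1.6 0.4 5.0
  endloop
 endfacet
 facet normal -0.372 0.917 -0.146
  outer loop
   vertex 2.1 3.9 4.6
   vertex 2.8 4.2 4.7
   vertex 1.0 2.8 0.5
  endloop
 endfacet
 facet normal -0.198 0.139 0.970
  outer loop
   vertex 2.1 3.9 4.6
   vertex 1.6 0.4 5.0
   vertex 2.8 4.2 4.7
  endloop
 endfacet
 facet normal 0.920 -0.036 -0.390
  outer loop
   vertex 3.2 2.9 0.2
   vertex 4.6 2.9 3.5
   vertex 3.7 1.6 1.5
  endloop
 endfacet
 facet normal 0.480 0.853 -0.204
  outer loop
   vertex 3.2 2.9 0.2
   vertex 2.8 4.2 4.7
   vertex 4.6 2.9 3.5
  endloop
 endfacet
 facet normal 0.410 0.885 -0.219
  outer loop
   vertex 3.2 2.9 0.2
   vertex 2.6 3.5 1.5
   vertex 2.8 4.2 4.7
  endloop
 endfacet
 facet normal -0.102 0.884 -0.455
  outer loop
   vertex 3.2 2.9 0.2
   vertex 1.0 2.8 0.5
   vertex 2.6 3.5 1.5
  endloop
 endfacet
 facet normal -0.112 -0.337 -0.935
  outer loop
   vertex 3.1 2.1 0.5
   vertex 1.0 2.8 0.5
   vertex 3.2 2.9 0.2
  endloop
 endfacet
 facet normal 0.735 -0.317 -0.599
  outer loop
   vertex 3.1 2.1 0.5
   vertex 3.2 2.9 0.2
   vertex 3.7 1.6 1.5
  endloop
 endfacet
 facet normal -0.287 -0.861 -0.421
  outer loop
   vertex 3.1 2.1 0.5
   vertex 1.6 0.4 5.0
   vertex 1.0 2.8 0.5
  endloop
 endfacet
 facet normal -0.120 -0.915 -0.386
  outer loop
   vertex 3.1 2.1 0.5
   vertex 3.7 1.6 1.5
   vertex 1.6 0.4 5.0
  endloop
 endfacet
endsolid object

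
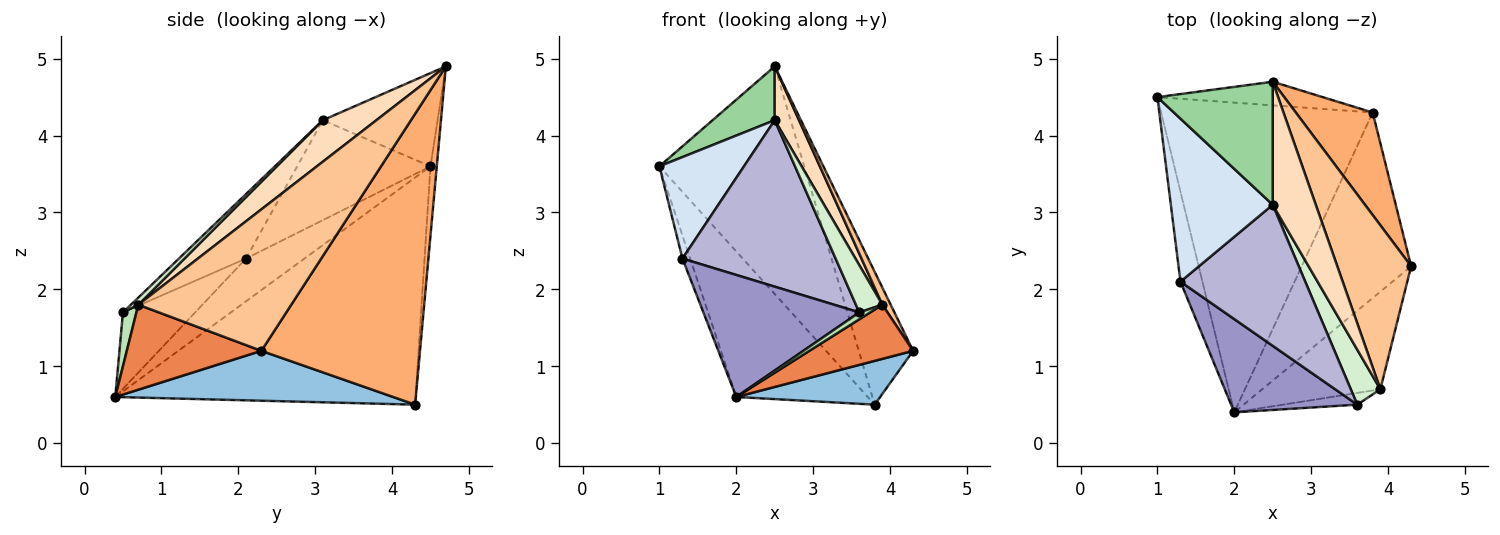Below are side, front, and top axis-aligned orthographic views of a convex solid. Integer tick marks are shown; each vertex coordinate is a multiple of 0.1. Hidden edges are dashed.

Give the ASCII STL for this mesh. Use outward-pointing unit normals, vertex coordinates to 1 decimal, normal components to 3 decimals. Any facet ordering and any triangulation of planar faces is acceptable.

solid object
 facet normal -0.697 0.305 -0.649
  outer loop
   vertex 3.8 4.3 0.5
   vertex 2.0 0.4 0.6
   vertex 1.0 4.5 3.6
  endloop
 endfacet
 facet normal 0.406 -0.210 -0.890
  outer loop
   vertex 3.8 4.3 0.5
   vertex 4.3 2.3 1.2
   vertex 2.0 0.4 0.6
  endloop
 endfacet
 facet normal -0.884 0.116 -0.453
  outer loop
   vertex 1.3 2.1 2.4
   vertex 1.0 4.5 3.6
   vertex 2.0 0.4 0.6
  endloop
 endfacet
 facet normal -0.640 -0.406 0.652
  outer loop
   vertex 1.3 2.1 2.4
   vertex 2.5 3.1 4.2
   vertex 1.0 4.5 3.6
  endloop
 endfacet
 facet normal 0.532 -0.411 -0.740
  outer loop
   vertex 3.9 0.7 1.8
   vertex 2.0 0.4 0.6
   vertex 4.3 2.3 1.2
  endloop
 endfacet
 facet normal 0.918 0.314 0.243
  outer loop
   vertex 2.5 4.7 4.9
   vertex 4.3 2.3 1.2
   vertex 3.8 4.3 0.5
  endloop
 endfacet
 facet normal 0.886 -0.048 0.462
  outer loop
   vertex 2.5 4.7 4.9
   vertex 3.9 0.7 1.8
   vertex 4.3 2.3 1.2
  endloop
 endfacet
 facet normal 0.662 -0.300 0.687
  outer loop
   vertex 2.5 4.7 4.9
   vertex 2.5 3.1 4.2
   vertex 3.9 0.7 1.8
  endloop
 endfacet
 facet normal -0.043 0.994 -0.103
  outer loop
   vertex 2.5 4.7 4.9
   vertex 3.8 4.3 0.5
   vertex 1.0 4.5 3.6
  endloop
 endfacet
 facet normal -0.595 -0.322 0.736
  outer loop
   vertex 2.5 4.7 4.9
   vertex 1.0 4.5 3.6
   vertex 2.5 3.1 4.2
  endloop
 endfacet
 facet normal 0.530 -0.429 -0.732
  outer loop
   vertex 3.6 0.5 1.7
   vertex 2.0 0.4 0.6
   vertex 3.9 0.7 1.8
  endloop
 endfacet
 facet normal 0.179 -0.642 0.746
  outer loop
   vertex 3.6 0.5 1.7
   vertex 3.9 0.7 1.8
   vertex 2.5 3.1 4.2
  endloop
 endfacet
 facet normal -0.345 -0.746 0.570
  outer loop
   vertex 3.6 0.5 1.7
   vertex 1.3 2.1 2.4
   vertex 2.0 0.4 0.6
  endloop
 endfacet
 facet normal -0.317 -0.724 0.613
  outer loop
   vertex 3.6 0.5 1.7
   vertex 2.5 3.1 4.2
   vertex 1.3 2.1 2.4
  endloop
 endfacet
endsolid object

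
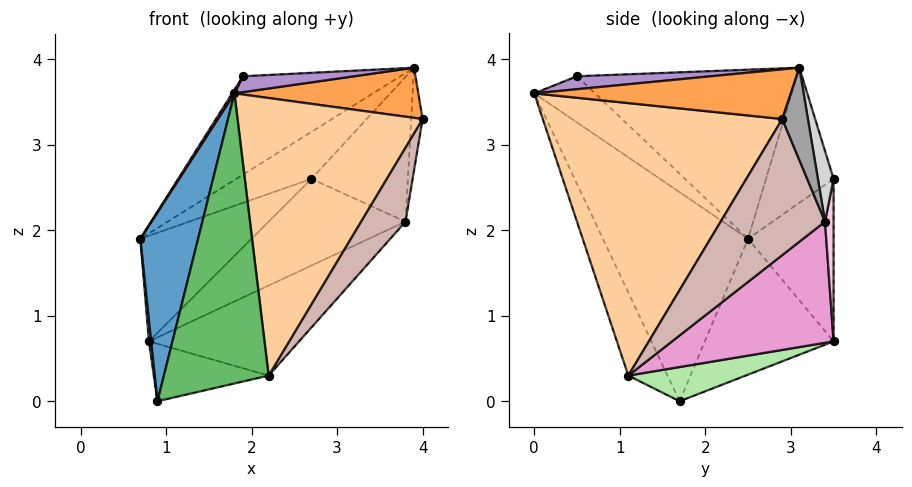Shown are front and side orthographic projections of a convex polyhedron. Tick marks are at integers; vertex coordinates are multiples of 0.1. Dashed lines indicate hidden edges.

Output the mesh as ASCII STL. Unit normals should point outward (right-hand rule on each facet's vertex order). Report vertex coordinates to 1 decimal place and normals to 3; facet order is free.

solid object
 facet normal -0.928 -0.369 0.058
  outer loop
   vertex 0.9 1.7 0.0
   vertex 1.8 0.0 3.6
   vertex 0.7 2.5 1.9
  endloop
 endfacet
 facet normal -0.995 -0.017 -0.097
  outer loop
   vertex 0.8 3.5 0.7
   vertex 0.9 1.7 0.0
   vertex 0.7 2.5 1.9
  endloop
 endfacet
 facet normal 0.772 -0.553 0.313
  outer loop
   vertex 3.9 3.1 3.9
   vertex 1.8 0.0 3.6
   vertex 4.0 2.9 3.3
  endloop
 endfacet
 facet normal 0.787 -0.608 -0.107
  outer loop
   vertex 2.2 1.1 0.3
   vertex 4.0 2.9 3.3
   vertex 1.8 0.0 3.6
  endloop
 endfacet
 facet normal -0.330 -0.883 -0.334
  outer loop
   vertex 2.2 1.1 0.3
   vertex 1.8 0.0 3.6
   vertex 0.9 1.7 0.0
  endloop
 endfacet
 facet normal 0.363 0.355 -0.862
  outer loop
   vertex 2.2 1.1 0.3
   vertex 0.9 1.7 0.0
   vertex 0.8 3.5 0.7
  endloop
 endfacet
 facet normal -0.860 -0.032 0.510
  outer loop
   vertex 1.9 0.5 3.8
   vertex 0.7 2.5 1.9
   vertex 1.8 0.0 3.6
  endloop
 endfacet
 facet normal -0.540 0.386 0.748
  outer loop
   vertex 1.9 0.5 3.8
   vertex 3.9 3.1 3.9
   vertex 0.7 2.5 1.9
  endloop
 endfacet
 facet normal 0.490 -0.406 0.771
  outer loop
   vertex 1.9 0.5 3.8
   vertex 1.8 0.0 3.6
   vertex 3.9 3.1 3.9
  endloop
 endfacet
 facet normal -0.521 0.677 0.521
  outer loop
   vertex 2.7 3.5 2.6
   vertex 0.8 3.5 0.7
   vertex 0.7 2.5 1.9
  endloop
 endfacet
 facet normal -0.510 0.568 0.646
  outer loop
   vertex 2.7 3.5 2.6
   vertex 0.7 2.5 1.9
   vertex 3.9 3.1 3.9
  endloop
 endfacet
 facet normal 0.877 -0.374 -0.302
  outer loop
   vertex 3.8 3.4 2.1
   vertex 4.0 2.9 3.3
   vertex 2.2 1.1 0.3
  endloop
 endfacet
 facet normal 0.402 0.374 -0.836
  outer loop
   vertex 3.8 3.4 2.1
   vertex 2.2 1.1 0.3
   vertex 0.8 3.5 0.7
  endloop
 endfacet
 facet normal 0.062 0.996 -0.062
  outer loop
   vertex 3.8 3.4 2.1
   vertex 0.8 3.5 0.7
   vertex 2.7 3.5 2.6
  endloop
 endfacet
 facet normal 0.914 0.406 0.017
  outer loop
   vertex 3.8 3.4 2.1
   vertex 3.9 3.1 3.9
   vertex 4.0 2.9 3.3
  endloop
 endfacet
 facet normal 0.159 0.975 0.154
  outer loop
   vertex 3.8 3.4 2.1
   vertex 2.7 3.5 2.6
   vertex 3.9 3.1 3.9
  endloop
 endfacet
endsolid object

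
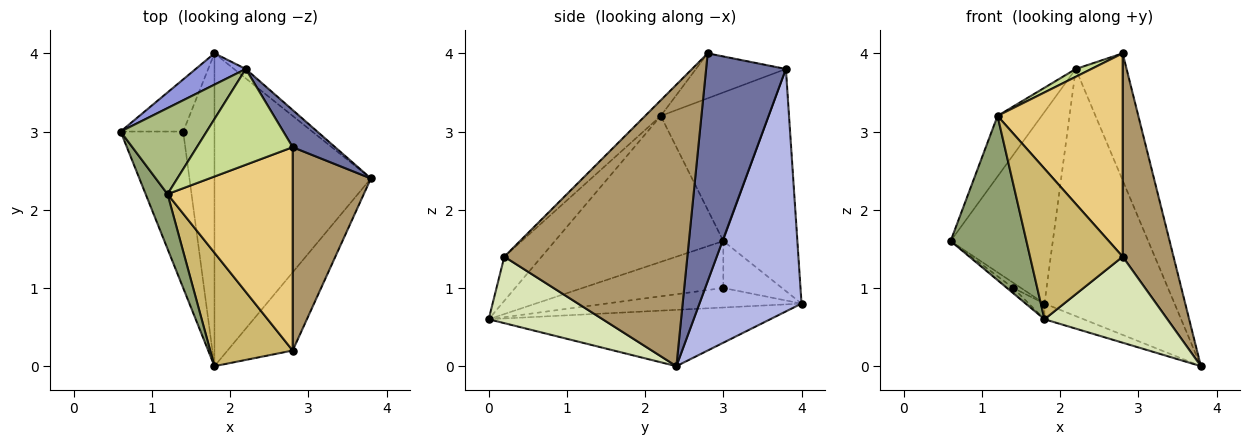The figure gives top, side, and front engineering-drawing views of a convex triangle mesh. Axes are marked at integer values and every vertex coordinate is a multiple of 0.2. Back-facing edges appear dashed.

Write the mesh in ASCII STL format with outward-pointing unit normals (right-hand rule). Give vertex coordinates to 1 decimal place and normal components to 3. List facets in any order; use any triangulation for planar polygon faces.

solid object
 facet normal 0.833 0.531 0.155
  outer loop
   vertex 2.2 3.8 3.8
   vertex 2.8 2.8 4.0
   vertex 3.8 2.4 0.0
  endloop
 endfacet
 facet normal -0.338 0.047 -0.940
  outer loop
   vertex 1.8 4.0 0.8
   vertex 3.8 2.4 0.0
   vertex 1.8 0.0 0.6
  endloop
 endfacet
 facet normal -0.582 0.803 0.131
  outer loop
   vertex 1.8 4.0 0.8
   vertex 0.6 3.0 1.6
   vertex 2.2 3.8 3.8
  endloop
 endfacet
 facet normal 0.617 0.786 -0.030
  outer loop
   vertex 1.8 4.0 0.8
   vertex 2.2 3.8 3.8
   vertex 3.8 2.4 0.0
  endloop
 endfacet
 facet normal -0.904 -0.407 0.136
  outer loop
   vertex 1.2 2.2 3.2
   vertex 0.6 3.0 1.6
   vertex 1.8 0.0 0.6
  endloop
 endfacet
 facet normal -0.816 0.333 0.472
  outer loop
   vertex 1.2 2.2 3.2
   vertex 2.2 3.8 3.8
   vertex 0.6 3.0 1.6
  endloop
 endfacet
 facet normal -0.424 -0.074 0.903
  outer loop
   vertex 1.2 2.2 3.2
   vertex 2.8 2.8 4.0
   vertex 2.2 3.8 3.8
  endloop
 endfacet
 facet normal 0.566 -0.610 -0.555
  outer loop
   vertex 2.8 0.2 1.4
   vertex 1.8 0.0 0.6
   vertex 3.8 2.4 0.0
  endloop
 endfacet
 facet normal 0.931 -0.259 0.259
  outer loop
   vertex 2.8 0.2 1.4
   vertex 3.8 2.4 0.0
   vertex 2.8 2.8 4.0
  endloop
 endfacet
 facet normal -0.306 -0.760 0.573
  outer loop
   vertex 2.8 0.2 1.4
   vertex 1.2 2.2 3.2
   vertex 1.8 0.0 0.6
  endloop
 endfacet
 facet normal -0.088 -0.704 0.704
  outer loop
   vertex 2.8 0.2 1.4
   vertex 2.8 2.8 4.0
   vertex 1.2 2.2 3.2
  endloop
 endfacet
 facet normal -0.600 0.027 -0.800
  outer loop
   vertex 1.4 3.0 1.0
   vertex 1.8 0.0 0.6
   vertex 0.6 3.0 1.6
  endloop
 endfacet
 facet normal -0.598 0.080 -0.797
  outer loop
   vertex 1.4 3.0 1.0
   vertex 0.6 3.0 1.6
   vertex 1.8 4.0 0.8
  endloop
 endfacet
 facet normal -0.530 0.042 -0.847
  outer loop
   vertex 1.4 3.0 1.0
   vertex 1.8 4.0 0.8
   vertex 1.8 0.0 0.6
  endloop
 endfacet
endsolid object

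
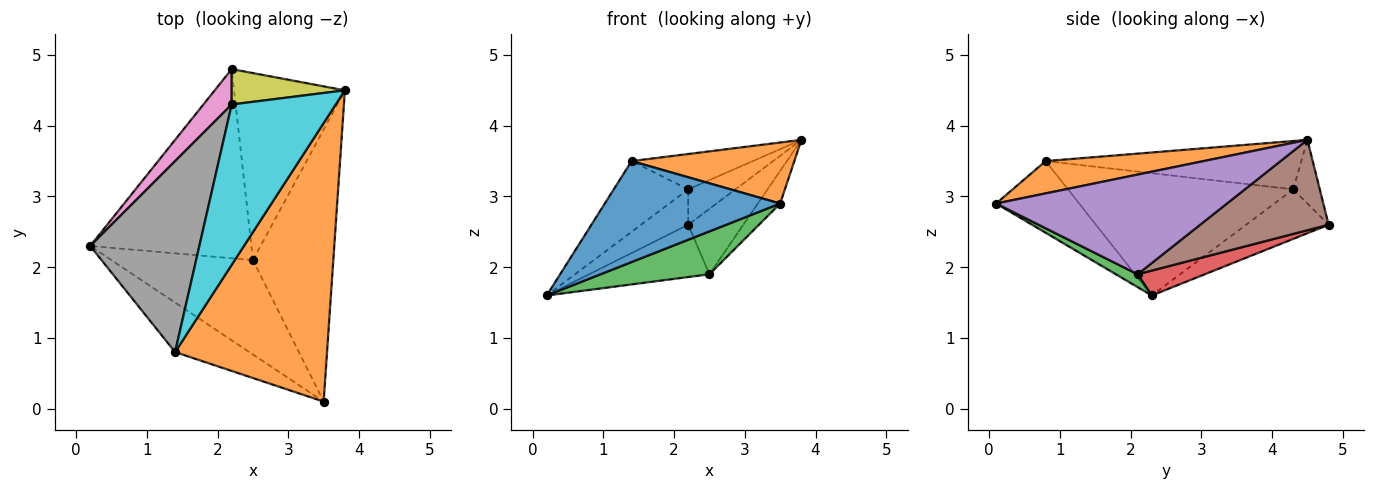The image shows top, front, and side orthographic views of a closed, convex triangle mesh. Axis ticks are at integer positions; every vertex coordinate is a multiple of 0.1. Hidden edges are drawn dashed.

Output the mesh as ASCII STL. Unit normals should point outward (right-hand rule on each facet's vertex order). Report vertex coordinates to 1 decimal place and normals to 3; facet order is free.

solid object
 facet normal -0.391 -0.826 -0.405
  outer loop
   vertex 1.4 0.8 3.5
   vertex 0.2 2.3 1.6
   vertex 3.5 0.1 2.9
  endloop
 endfacet
 facet normal 0.203 -0.210 0.956
  outer loop
   vertex 1.4 0.8 3.5
   vertex 3.5 0.1 2.9
   vertex 3.8 4.5 3.8
  endloop
 endfacet
 facet normal 0.082 -0.412 -0.907
  outer loop
   vertex 2.5 2.1 1.9
   vertex 3.5 0.1 2.9
   vertex 0.2 2.3 1.6
  endloop
 endfacet
 facet normal 0.147 0.264 -0.953
  outer loop
   vertex 2.5 2.1 1.9
   vertex 0.2 2.3 1.6
   vertex 2.2 4.8 2.6
  endloop
 endfacet
 facet normal 0.776 0.075 -0.626
  outer loop
   vertex 2.5 2.1 1.9
   vertex 3.8 4.5 3.8
   vertex 3.5 0.1 2.9
  endloop
 endfacet
 facet normal 0.610 0.262 -0.748
  outer loop
   vertex 2.5 2.1 1.9
   vertex 2.2 4.8 2.6
   vertex 3.8 4.5 3.8
  endloop
 endfacet
 facet normal -0.778 0.444 0.444
  outer loop
   vertex 2.2 4.3 3.1
   vertex 2.2 4.8 2.6
   vertex 0.2 2.3 1.6
  endloop
 endfacet
 facet normal -0.724 0.239 0.647
  outer loop
   vertex 2.2 4.3 3.1
   vertex 0.2 2.3 1.6
   vertex 1.4 0.8 3.5
  endloop
 endfacet
 facet normal -0.370 0.657 0.657
  outer loop
   vertex 2.2 4.3 3.1
   vertex 3.8 4.5 3.8
   vertex 2.2 4.8 2.6
  endloop
 endfacet
 facet normal -0.414 0.196 0.889
  outer loop
   vertex 2.2 4.3 3.1
   vertex 1.4 0.8 3.5
   vertex 3.8 4.5 3.8
  endloop
 endfacet
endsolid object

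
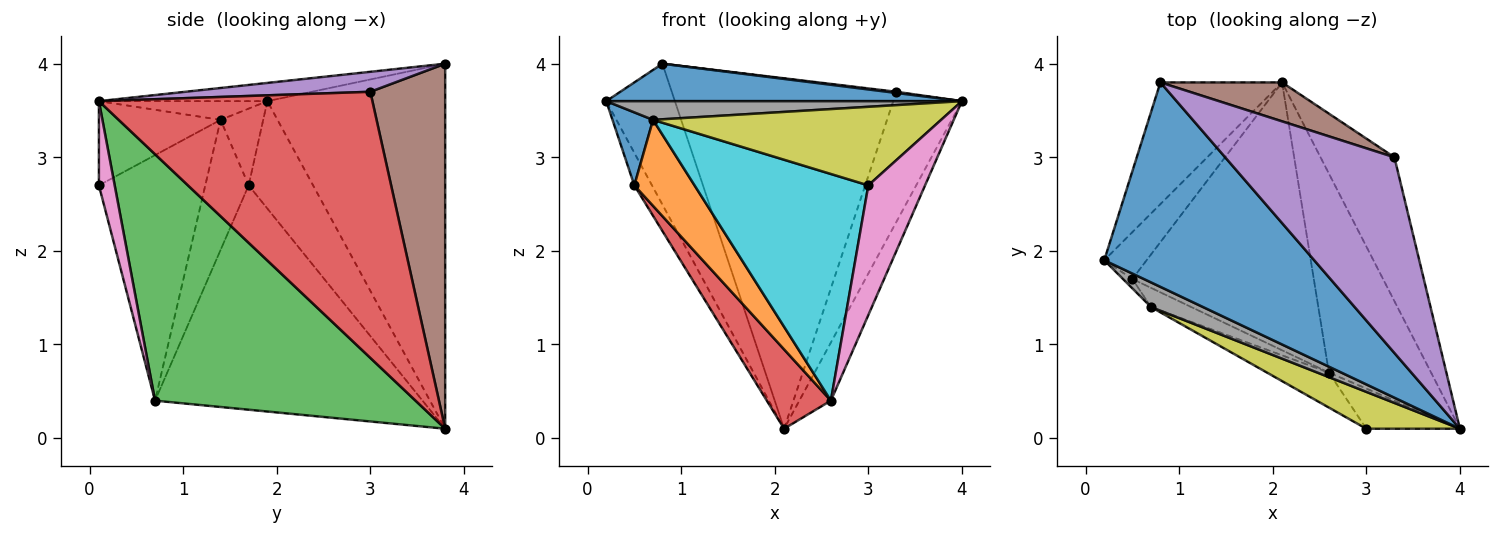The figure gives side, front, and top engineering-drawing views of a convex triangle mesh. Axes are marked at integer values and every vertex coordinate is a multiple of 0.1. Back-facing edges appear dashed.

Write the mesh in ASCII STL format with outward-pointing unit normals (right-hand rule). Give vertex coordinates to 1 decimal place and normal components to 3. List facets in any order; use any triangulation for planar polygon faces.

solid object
 facet normal -0.085 -0.179 0.980
  outer loop
   vertex 0.8 3.8 4.0
   vertex 0.2 1.9 3.6
   vertex 4.0 0.1 3.6
  endloop
 endfacet
 facet normal -0.891 0.344 -0.297
  outer loop
   vertex 0.8 3.8 4.0
   vertex 2.1 3.8 0.1
   vertex 0.2 1.9 3.6
  endloop
 endfacet
 facet normal 0.918 0.111 -0.381
  outer loop
   vertex 2.6 0.7 0.4
   vertex 2.1 3.8 0.1
   vertex 4.0 0.1 3.6
  endloop
 endfacet
 facet normal 0.937 0.235 -0.260
  outer loop
   vertex 3.3 3.0 3.7
   vertex 4.0 0.1 3.6
   vertex 2.1 3.8 0.1
  endloop
 endfacet
 facet normal 0.117 -0.006 0.993
  outer loop
   vertex 3.3 3.0 3.7
   vertex 0.8 3.8 4.0
   vertex 4.0 0.1 3.6
  endloop
 endfacet
 facet normal 0.314 0.943 0.105
  outer loop
   vertex 3.3 3.0 3.7
   vertex 2.1 3.8 0.1
   vertex 0.8 3.8 4.0
  endloop
 endfacet
 facet normal 0.257 -0.923 -0.286
  outer loop
   vertex 3.0 0.1 2.7
   vertex 2.6 0.7 0.4
   vertex 4.0 0.1 3.6
  endloop
 endfacet
 facet normal -0.276 -0.582 0.765
  outer loop
   vertex 0.7 1.4 3.4
   vertex 4.0 0.1 3.6
   vertex 0.2 1.9 3.6
  endloop
 endfacet
 facet normal -0.357 -0.846 0.397
  outer loop
   vertex 0.7 1.4 3.4
   vertex 3.0 0.1 2.7
   vertex 4.0 0.1 3.6
  endloop
 endfacet
 facet normal -0.518 -0.846 -0.131
  outer loop
   vertex 0.7 1.4 3.4
   vertex 2.6 0.7 0.4
   vertex 3.0 0.1 2.7
  endloop
 endfacet
 facet normal -0.722 -0.687 -0.088
  outer loop
   vertex 0.5 1.7 2.7
   vertex 0.7 1.4 3.4
   vertex 0.2 1.9 3.6
  endloop
 endfacet
 facet normal -0.575 -0.799 -0.178
  outer loop
   vertex 0.5 1.7 2.7
   vertex 2.6 0.7 0.4
   vertex 0.7 1.4 3.4
  endloop
 endfacet
 facet normal -0.902 0.247 -0.355
  outer loop
   vertex 0.5 1.7 2.7
   vertex 0.2 1.9 3.6
   vertex 2.1 3.8 0.1
  endloop
 endfacet
 facet normal -0.764 -0.183 -0.618
  outer loop
   vertex 0.5 1.7 2.7
   vertex 2.1 3.8 0.1
   vertex 2.6 0.7 0.4
  endloop
 endfacet
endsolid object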